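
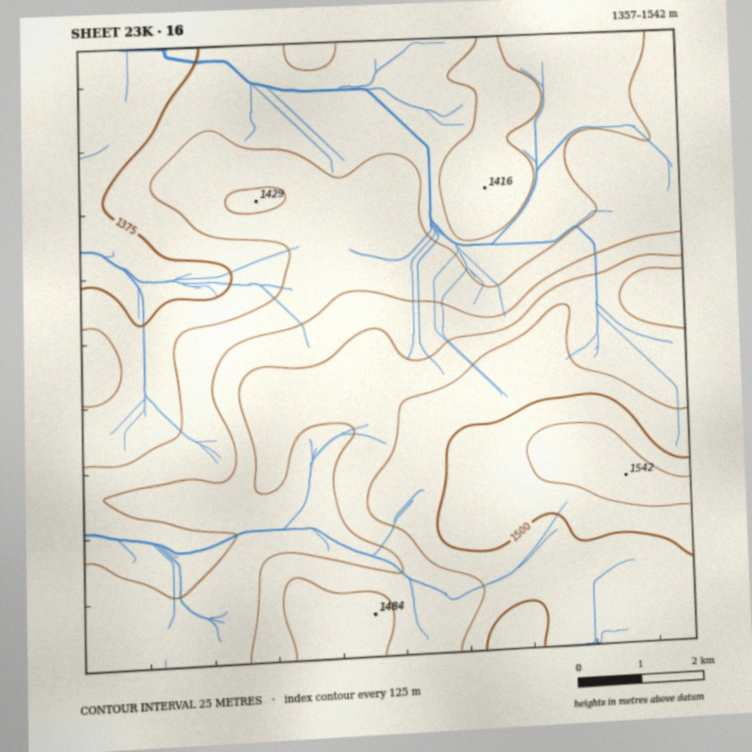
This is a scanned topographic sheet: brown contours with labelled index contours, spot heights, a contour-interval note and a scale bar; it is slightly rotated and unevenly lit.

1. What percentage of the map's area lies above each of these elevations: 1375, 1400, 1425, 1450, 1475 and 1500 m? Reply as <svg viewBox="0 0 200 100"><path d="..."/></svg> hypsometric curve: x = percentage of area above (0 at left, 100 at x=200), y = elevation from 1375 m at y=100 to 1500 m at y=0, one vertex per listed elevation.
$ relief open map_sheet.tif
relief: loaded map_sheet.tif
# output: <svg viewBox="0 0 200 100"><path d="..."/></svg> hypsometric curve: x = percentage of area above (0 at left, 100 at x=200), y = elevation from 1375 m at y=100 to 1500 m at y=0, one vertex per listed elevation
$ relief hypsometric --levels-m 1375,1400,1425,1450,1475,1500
<svg viewBox="0 0 200 100"><path d="M189 100l-43-20-47-20-27-20-26-20-29-20"/></svg>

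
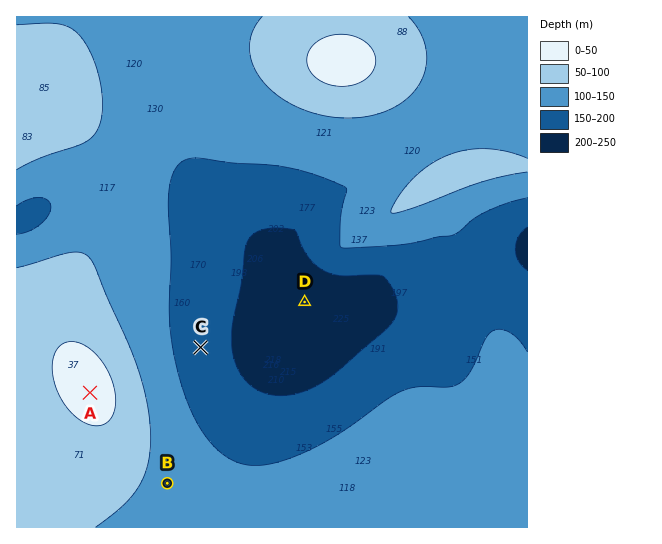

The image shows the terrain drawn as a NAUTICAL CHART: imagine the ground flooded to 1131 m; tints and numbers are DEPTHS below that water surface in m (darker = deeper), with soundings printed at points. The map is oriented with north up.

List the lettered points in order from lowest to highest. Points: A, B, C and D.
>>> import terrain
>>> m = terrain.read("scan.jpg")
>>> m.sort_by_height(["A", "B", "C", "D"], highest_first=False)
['D', 'C', 'B', 'A']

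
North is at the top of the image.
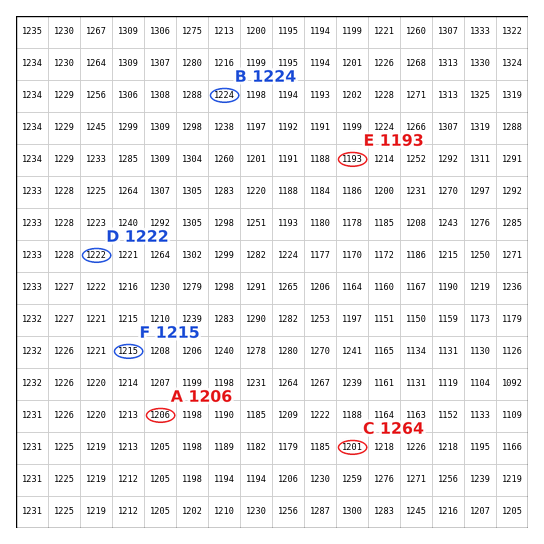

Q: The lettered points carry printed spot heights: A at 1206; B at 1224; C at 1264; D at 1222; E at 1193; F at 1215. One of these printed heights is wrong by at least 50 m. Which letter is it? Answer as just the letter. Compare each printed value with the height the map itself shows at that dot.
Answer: C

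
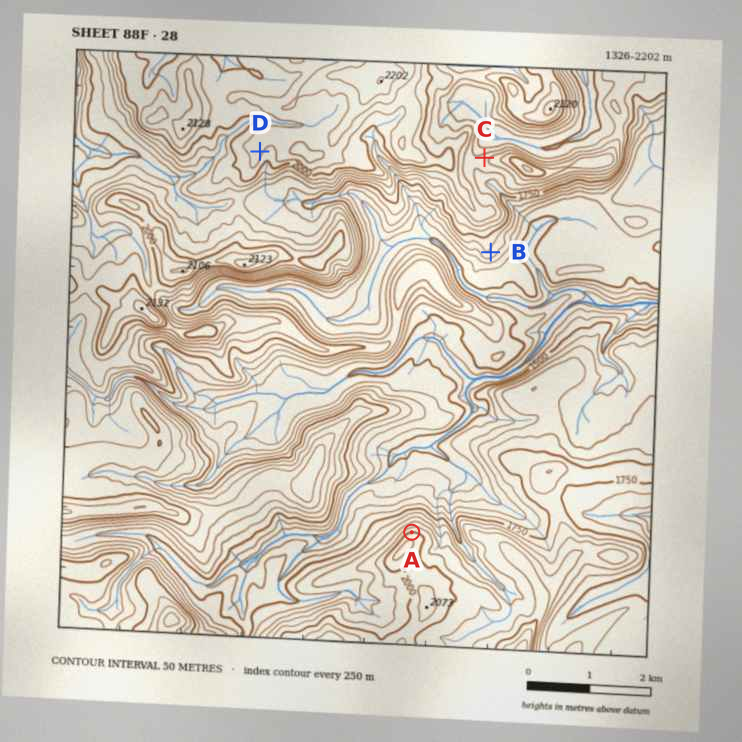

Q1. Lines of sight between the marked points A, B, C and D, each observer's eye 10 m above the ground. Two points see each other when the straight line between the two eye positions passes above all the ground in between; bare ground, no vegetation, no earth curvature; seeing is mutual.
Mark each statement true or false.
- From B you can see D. false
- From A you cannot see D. false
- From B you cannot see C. true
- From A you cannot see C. true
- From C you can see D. false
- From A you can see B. true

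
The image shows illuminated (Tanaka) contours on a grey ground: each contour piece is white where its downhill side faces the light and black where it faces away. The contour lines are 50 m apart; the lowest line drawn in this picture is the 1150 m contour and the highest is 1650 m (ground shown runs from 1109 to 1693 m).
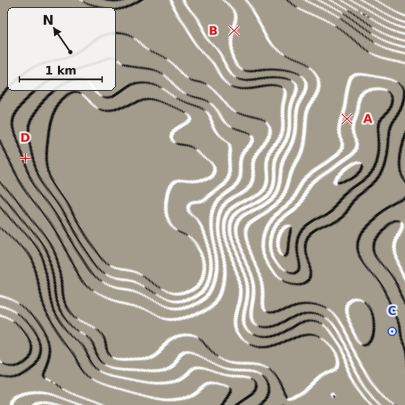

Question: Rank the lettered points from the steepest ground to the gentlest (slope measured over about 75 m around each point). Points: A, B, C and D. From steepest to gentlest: D A B C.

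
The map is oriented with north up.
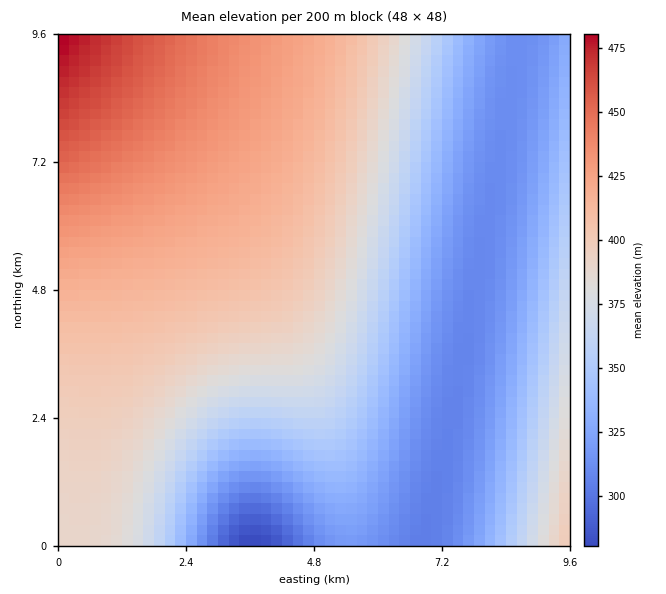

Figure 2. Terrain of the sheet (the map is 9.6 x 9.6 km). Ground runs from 280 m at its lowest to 480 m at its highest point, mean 375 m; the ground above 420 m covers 17.3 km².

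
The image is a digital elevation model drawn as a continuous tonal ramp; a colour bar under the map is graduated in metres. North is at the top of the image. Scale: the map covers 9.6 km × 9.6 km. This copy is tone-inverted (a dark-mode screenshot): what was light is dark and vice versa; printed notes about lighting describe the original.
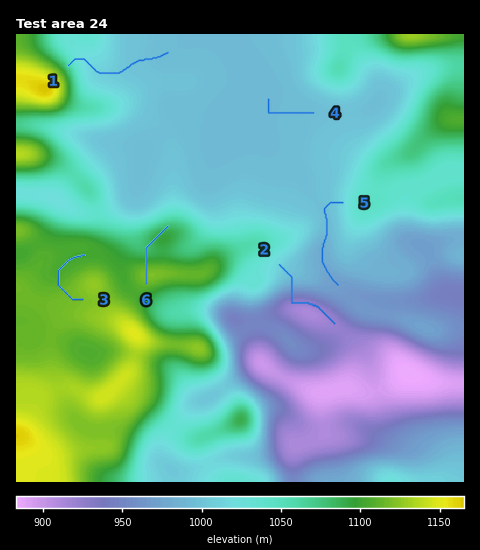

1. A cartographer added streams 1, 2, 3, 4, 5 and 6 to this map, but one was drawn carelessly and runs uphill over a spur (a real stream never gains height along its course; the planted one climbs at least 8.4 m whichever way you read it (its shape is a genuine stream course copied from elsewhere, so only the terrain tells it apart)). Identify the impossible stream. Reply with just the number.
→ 6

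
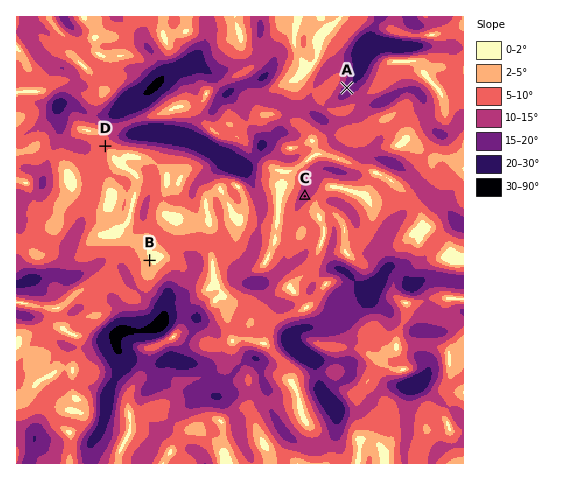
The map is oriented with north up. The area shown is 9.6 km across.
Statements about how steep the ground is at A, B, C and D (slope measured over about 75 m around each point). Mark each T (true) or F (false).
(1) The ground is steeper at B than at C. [F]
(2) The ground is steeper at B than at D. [F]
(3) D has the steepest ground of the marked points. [F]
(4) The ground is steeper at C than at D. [T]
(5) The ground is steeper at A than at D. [T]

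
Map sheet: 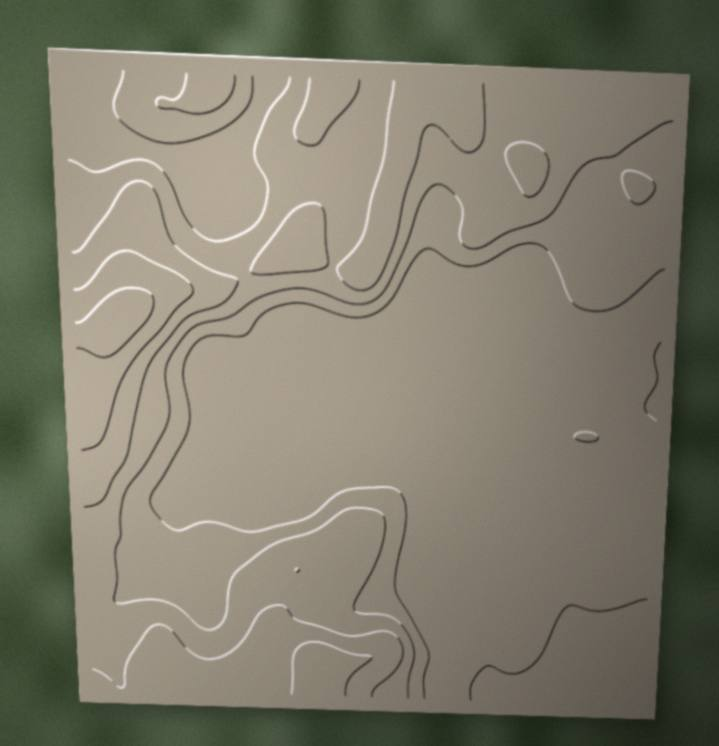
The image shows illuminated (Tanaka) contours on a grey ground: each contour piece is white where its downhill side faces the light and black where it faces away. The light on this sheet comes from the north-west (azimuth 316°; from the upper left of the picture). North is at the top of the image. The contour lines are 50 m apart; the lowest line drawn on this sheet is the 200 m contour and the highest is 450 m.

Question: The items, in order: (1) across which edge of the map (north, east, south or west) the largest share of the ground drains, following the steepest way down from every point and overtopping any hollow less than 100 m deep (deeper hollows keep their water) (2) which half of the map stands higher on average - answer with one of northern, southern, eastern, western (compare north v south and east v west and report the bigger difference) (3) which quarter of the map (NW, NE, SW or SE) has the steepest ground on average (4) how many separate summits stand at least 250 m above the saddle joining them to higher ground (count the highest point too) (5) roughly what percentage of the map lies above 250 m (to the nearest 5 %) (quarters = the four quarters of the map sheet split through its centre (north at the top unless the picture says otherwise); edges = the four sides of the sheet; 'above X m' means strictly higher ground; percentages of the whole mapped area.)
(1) The largest share of the runoff leaves by the eastern edge.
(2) Taken as a whole, the western half is higher than the eastern.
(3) The north-west quarter is the steepest part of the map.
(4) There is 1 summit with 250 m or more of prominence.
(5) About 55 % of the map lies above 250 m.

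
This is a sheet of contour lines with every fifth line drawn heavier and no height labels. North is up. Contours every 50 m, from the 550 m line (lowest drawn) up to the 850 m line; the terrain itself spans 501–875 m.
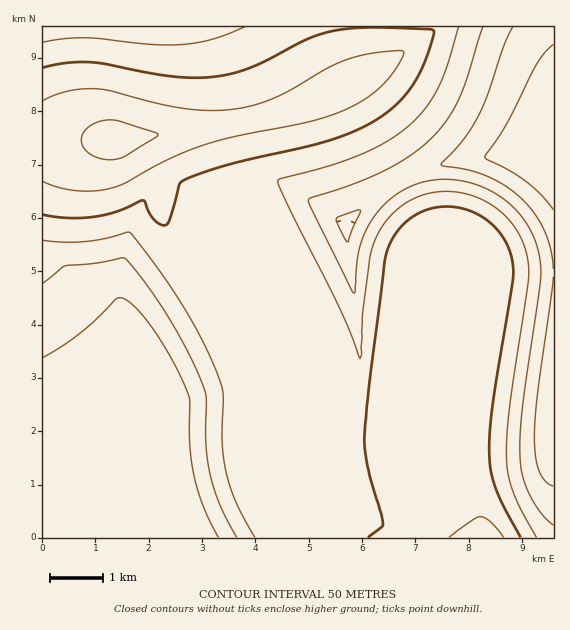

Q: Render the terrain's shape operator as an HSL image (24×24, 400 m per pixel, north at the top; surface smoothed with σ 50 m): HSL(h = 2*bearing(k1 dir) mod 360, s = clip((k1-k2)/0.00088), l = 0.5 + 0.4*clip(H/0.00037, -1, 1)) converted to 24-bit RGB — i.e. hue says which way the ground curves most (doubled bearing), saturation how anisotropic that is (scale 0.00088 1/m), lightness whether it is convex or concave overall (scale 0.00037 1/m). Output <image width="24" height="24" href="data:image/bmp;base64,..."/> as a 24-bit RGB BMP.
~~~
<image width="24" height="24" href="data:image/bmp;base64,Qk32BgAAAAAAADYAAAAoAAAAGAAAABgAAAABABgAAAAAAMAGAAATCwAAEwsAAAAAAAAAAAAAf4B/f4B/f4B/f4B/f4B/f4B/emR/czp6hWWHh6WJjseTf5OCfoB/fYB/e4B+bVp7ecFXcoF4b4F2cIJ0pLx8r7+DgXGJVDx+f4B+f4B/f4B/f4B/f4B/f39/aEV7c0qEioGUlL6QhbCEf4B/f4B/foB/fYB+fjOTi7B9dYB5coB1cIFyqsJ6o7l1ZW97RDdtf4B+f4B+f4B+f4B/f4B/e3l/Vzl4c1yKlKONosaSgYt/f4CAf4CAf4CAfH2A5B1+fIJ8eYB7doB4c4Fztsd8obNtW21xNjNhfoB9foB+foB+foB+foB+cW1/Szp6c2qNo6+QqLyLf4CAf4CAf4CAf3+BV06J4ttOfn9+fH99eoB7eYF4xceArbJuWG9vMDpefoB9foB9foB9foB+foB+ZmV/QTx7cnGNr7WPrLOHf4CAf4CAfoCAfYJ/GxFy4N+df4B/fn9+fYB9fIB8w7yFtrJ8YXN5MD9lfYB8fYB8fYB9fYB9fYB+ZGd+PUF3cHWHtbWJsbCGf4CAf4CAf4B/gYF+CRRm6NqigYB/f39/fn9+foB+vLKFvbOCaHyAMkNqfYF7fIB8fIB8fYB9fYB+bF97RT5bZnVWp7dsrLGCgH+AgH+Af39/gYF/Chx17deQg4J/f39/f39/f39/sqeDxLeIcIh3N0lvfIF7e4F7e4F8fIB9fIB+akZ1aU50dY1ykL56jqN9gH9+gH9/gH9/goN/ChmB8dh9i4h/f39/f39/f39/pZyBy7uMkI93Pk90e4F6e4F7e4F8e4F9eGl9aD5yc2R7gKR8ksOGgIh+f39/f39/gH+Ah46AAgp479p4l5GAf39/f39/gIB/l5GA0L6QmZR9RlZ4e4J6eoJ7eoF8eoB9bkl2bk12dYp9h7iCh6+BfoB/foB/f39/f39/jqiDAQBE5NeVppyCf39/gH9/gIB/iod/0sCSo5uBT157eoN7eoJ8eoJ9d2l9aT9ydGR8faF+i8KHfY1+foCAfoCAf39/f4N/lr+JBgAz29SYtaeFf39/gIB/f4B/g4J/z76QrqSEWmZ+e4N8e4N9eIF5bEp0bk53doqChLeCg6+BfYCAfYCAfn+Afn9/hJyAlL+KCQAzyb6MwbGJgIB/f4B/f4B/gIB/yLmNt62KZG6GgW9ne1pHfW1JNFZgcGN9fqGAiMCGfI1/fICAfX+Afn+AfoF/jruHjK6EDAAzt6uIy7uSgIGDf4GCf4GCf4GCwMKVvr+nbGyghFZYiYaAh4mBSGR+WnWJhLaDga6Ae4CBfH+AfX+AfX9/gZp/j7+IgZZ9BQAzr6ee07OmkICAf4B/f4B/f4eCq9CgrLile2Chi4WGi4aEi4qDbIaKPH2Xkb+Leo1/e3+BfH6AfH6AfYGAi7mFiK2CfEtVARYyhqKhxamwzZ6/loamhJGjmMnBq8y3pJOnh0iYjoaNjoWJj4eEjo+CKYR5pLSLeoCBeX9/en5/fH1/gJl+jbuDdyQjaCQsKW1JBE4ijaaTvqm/t6zOq7fRqcHFqJqqoV+MgzB6kIWTlISTloWKmJKEaIZ6TIg7bHdJbndLb3lSc3xeoa9NdC0eflNVgoN9goR9O3tHADMCP5Qql6aJo6WPn4x/m1hdhjVVfDtmjYSXk4ObooSfq5CHfH2FeXmBeHh/fX51e31sd31cgHNagX16goJ9goR9gYV9gIZ+eYd3MGscHTsCM0QEUVIMZkEjfUZUgHiFhoSZhoKfi4Oux7Hcr5vdmojMin6wgnqUgHuEgHx+gH18goB8g4R8goV9gYZ9f4h+fol/foqCf4uEeYmEb4ZzS3pRQnlTdnyGhYqYg46chKGmiKqUgX2Nh32llIPCoY3Wq5Xfs5niupvhso7Nkn+TgYd9f4l+fop/foyCfoyFf4yGe4uJeISJeH2Ha4KDPXNJho6UhZSVhZiNhY6CgHuDf3mBfniAfnd/fnd+fnd9f3iBlnyny5vf3KjloYWmfo2Cfo6Ffo6Hfo2IfIuJdYGIdXmFd3WEfHeEh4+Pho+LiI+Fh36Ag3qCgXiBgHd/f3Z+fnZ9fnh9fXl9fHt+fYCAhH+P3aTf4KfegJSPfo6IfouIfYiHc32EcnSCdXOBfHWCh4uHh4qFi4qDhXuBg3iAgnZ/gHV+gHZ9f3d9fnl9fXx+fYCAfYWCfoqEfo2Hp4eu7rrproewfYiGfYODdHh/cHF9dHF9enJ+dIhziYeCiYJ/hHh/g3Z/gnV+gXV9gHd9gHl+fnx/fYCBfYWEfoqGfo6Hfo+JfY6Jfo+P4KHY15bPgHuBeXV8bm54cm54eXB5"/>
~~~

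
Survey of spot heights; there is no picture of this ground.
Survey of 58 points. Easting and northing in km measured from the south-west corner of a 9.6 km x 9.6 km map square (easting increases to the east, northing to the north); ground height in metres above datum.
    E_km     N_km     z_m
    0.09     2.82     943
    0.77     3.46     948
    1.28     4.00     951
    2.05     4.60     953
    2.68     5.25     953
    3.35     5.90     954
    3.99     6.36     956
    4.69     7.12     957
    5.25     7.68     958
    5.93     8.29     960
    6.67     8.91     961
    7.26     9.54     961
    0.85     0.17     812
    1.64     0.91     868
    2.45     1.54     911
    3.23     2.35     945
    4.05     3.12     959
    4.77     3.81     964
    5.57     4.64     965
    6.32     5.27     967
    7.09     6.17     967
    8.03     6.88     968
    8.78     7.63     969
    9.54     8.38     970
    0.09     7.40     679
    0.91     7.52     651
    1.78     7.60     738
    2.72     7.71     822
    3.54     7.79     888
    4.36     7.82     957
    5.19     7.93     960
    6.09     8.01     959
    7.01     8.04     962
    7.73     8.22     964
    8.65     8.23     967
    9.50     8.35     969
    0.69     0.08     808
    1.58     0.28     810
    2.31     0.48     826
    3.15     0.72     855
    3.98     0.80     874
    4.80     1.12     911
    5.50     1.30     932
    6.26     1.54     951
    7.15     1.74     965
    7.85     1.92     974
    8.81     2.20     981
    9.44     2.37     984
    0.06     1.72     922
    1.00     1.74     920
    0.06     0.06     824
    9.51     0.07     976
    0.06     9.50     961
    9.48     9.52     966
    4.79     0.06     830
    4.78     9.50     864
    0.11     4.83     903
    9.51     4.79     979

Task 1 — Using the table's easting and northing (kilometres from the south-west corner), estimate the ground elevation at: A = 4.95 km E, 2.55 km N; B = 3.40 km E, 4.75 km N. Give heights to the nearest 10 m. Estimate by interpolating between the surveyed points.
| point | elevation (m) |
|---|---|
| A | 960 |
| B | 960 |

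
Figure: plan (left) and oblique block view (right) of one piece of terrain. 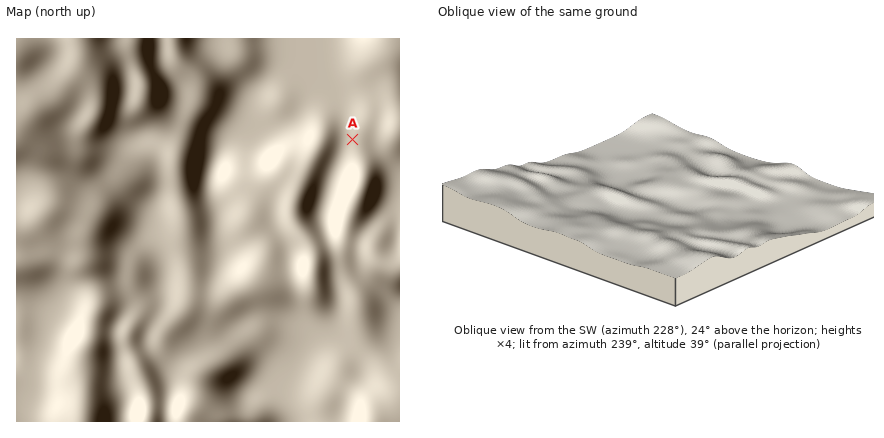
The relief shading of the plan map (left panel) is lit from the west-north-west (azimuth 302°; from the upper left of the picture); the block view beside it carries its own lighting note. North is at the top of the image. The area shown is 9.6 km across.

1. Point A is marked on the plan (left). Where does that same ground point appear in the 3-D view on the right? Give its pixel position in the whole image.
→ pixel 688 153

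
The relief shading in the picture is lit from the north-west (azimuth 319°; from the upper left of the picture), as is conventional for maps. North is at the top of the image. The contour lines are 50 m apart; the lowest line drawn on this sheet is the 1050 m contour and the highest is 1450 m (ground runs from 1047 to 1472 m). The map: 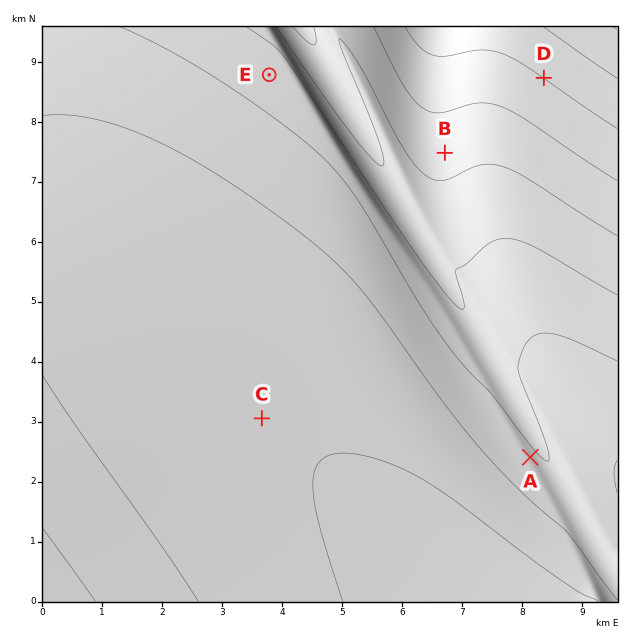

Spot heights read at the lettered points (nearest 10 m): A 1370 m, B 1230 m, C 1450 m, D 1150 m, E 1320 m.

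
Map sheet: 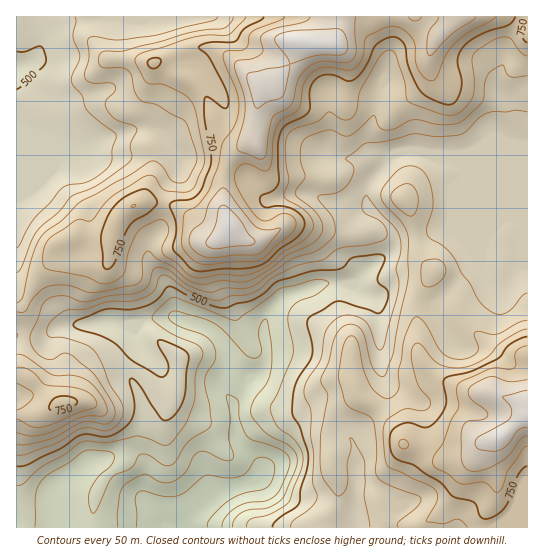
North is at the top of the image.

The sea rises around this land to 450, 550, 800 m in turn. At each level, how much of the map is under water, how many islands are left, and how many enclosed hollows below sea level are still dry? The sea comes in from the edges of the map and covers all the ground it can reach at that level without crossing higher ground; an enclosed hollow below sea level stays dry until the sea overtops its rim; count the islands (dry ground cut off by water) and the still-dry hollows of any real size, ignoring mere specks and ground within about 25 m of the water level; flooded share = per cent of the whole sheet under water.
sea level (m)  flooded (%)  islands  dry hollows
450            14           0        0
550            30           0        0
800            88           0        0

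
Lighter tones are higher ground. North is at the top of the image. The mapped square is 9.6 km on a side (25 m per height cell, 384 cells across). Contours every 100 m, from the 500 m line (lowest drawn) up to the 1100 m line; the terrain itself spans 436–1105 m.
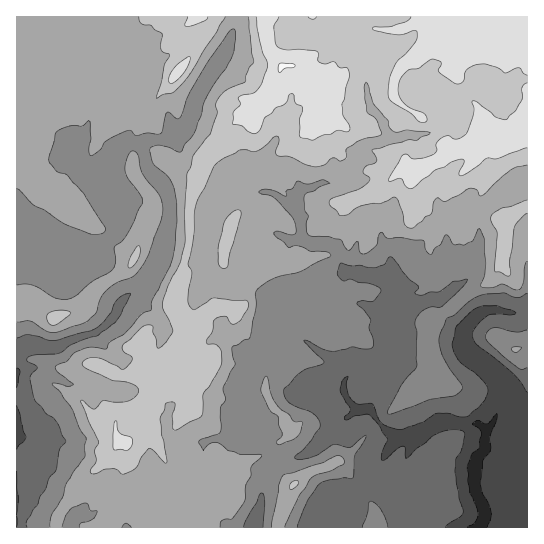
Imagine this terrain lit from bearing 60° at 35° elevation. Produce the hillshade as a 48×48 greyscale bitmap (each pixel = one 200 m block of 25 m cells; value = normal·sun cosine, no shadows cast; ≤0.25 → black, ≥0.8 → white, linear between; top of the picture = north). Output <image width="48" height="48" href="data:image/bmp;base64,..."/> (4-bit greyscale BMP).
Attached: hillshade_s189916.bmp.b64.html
<image width="48" height="48" href="data:image/bmp;base64,Qk32BAAAAAAAAHYAAAAoAAAAMAAAADAAAAABAAQAAAAAAIAEAAATCwAAEwsAABAAAAAAAAAAAAAAABEREQAiIiIAMzMzAERERABVVVUAZmZmAHd3dwCIiIgAmZmZAKqqqgC7u7sAzMzMAN3d3QDu7u4A////AEVIp3ipmIiIeJm7cXzLqYY5/Yiqqrg2vEZWmHeIh4iIdoq7kkvcqYdK+4iJq+w1qzZ1Znd4iIiIeKqstCnMqYZ82oiJzvkXqleFNYiHeJmYisqctRe8qHerqYh53/VJqWeGNHh2iImZu6iLtzbchVnKmYd639VZmWeHVFZleZisuoicuJqpmJ3KmZeK3sZYmXiIdTJFi5jNqYmrqru5iN+7qpiKzbdnmXeHdAE2q5rbmZu6mZmbmsyru6mJrMplmkVnYgA3u6y4maqpmHiru6ic65hovexmihNnQAJZu7yIiKupmGjN3aiulHiam7pliRR2IBZ6u8uHi9yph4zu7LqnJneHVYiHdzVkEHmbqrqInNupZ9/curl0Rnh1RpmpdVRDN6mZiJmIm8y4avyqm7ZmZniHibzKdDNHiHVnd4iIisypi9qZm5aJmHeJrN7aQRJWVUR5iIiIi8y6m8mZmpmZiHd63/2lADV4dWrbeIiYmr3cq6mZqZiHiWV8/9lAAWmpZpy2aJmIms/aq5mqmIhnqlR+/ZMAOIdEZ5l1aLqHm+yJy5mYaIiayVWN61AGq0EBV4mHRrtVm8h72oiHiZqruWWM2mR8zEIWmIq4VaYYu6eM2piZmaqruGeLuZecu3ebu7zJd1A8yZqt65mZmqqqqHeZmpiIZ7zcuJy5hjBc2qu925mZmqmZqHiYiIYyFLu6mYq5d1E726qKupiJmamquXd4l1MhFqmZmZmHaYIp7HZ3mYd4mqqpl2ZomGETjZmZmZmEarYn2laZqpiJmZZnh2VZl3IG3pmZmZmFa9klule6mrurvHRol1Rph3MXzJmZmZiHatozq0a7q9zLpjR5lURph4UnvJmYiImZaMtBrFa8vLmVQ0eJczV4d5UmvJiIiJmph6thrWWsuYuTVomIdFeZd5U4u4iIiaqqh5xxrIasub2EVomIdliqd5ZoqYh3mqqph5xgi6ibu8tkaImIdkipeIiImXd5qqqod7xAarmqqYmGeJmHdUioeIiJiXiqq6qXadghWsqYd3h2iIdVVViYZ4iJmYq6qpmXe6RESbqHd3dFZodXVXmod4iImZqqqYmYi3aXOKmHZ2VFeJmGVpuZmHeHd6q6mYiZmXm4RYmFZ2VWiKl1eLuHiIh3h6u6mYeIh3moZFd1eXRXiHeJqZdnmXmpl6upiHVodWqodDV2moVGeJu7lVV5mHmqmJmIiIZ5mJyphSNomoZWet3bU0a7lli6h4eJmZibqJqJlSRniZh2e8zHJIuqllq5iImqqZqqmGZ6pzR5iJhmes21OLqaloqpiKqqmZqpmVJZuXeIRXdnm921WamYZ6l4h6qpqZqpmWA6u5hlM1iKzM22aJiHeJdoiKqqqpmYmWI5zKhlIFrNy723ZoiHeId3eKqqqZl4mVNGu7liA7zMu6ynd2eId3d3iqqaqYd4mEJHm7phBsuqqauGd2Zod4iZq5mamHd5ljNGirtwCMqIirlmiIdomZmaqpmamHd4czRneruACLl3m6mImYaJmZiZmQ=="/>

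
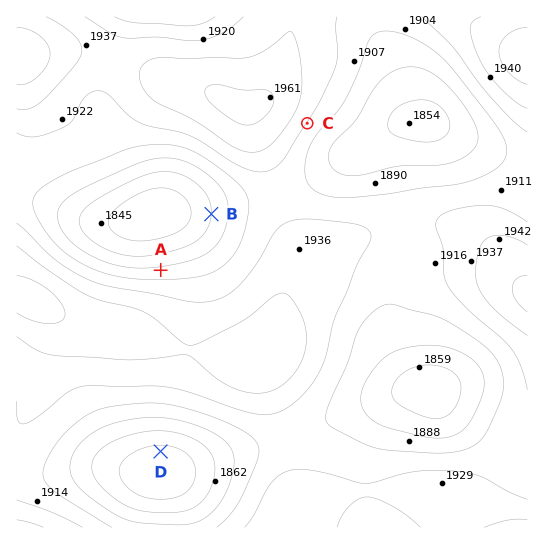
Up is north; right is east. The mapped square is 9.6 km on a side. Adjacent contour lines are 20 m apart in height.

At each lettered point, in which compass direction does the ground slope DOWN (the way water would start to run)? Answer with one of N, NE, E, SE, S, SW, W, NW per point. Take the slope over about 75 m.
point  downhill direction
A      N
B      W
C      SE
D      S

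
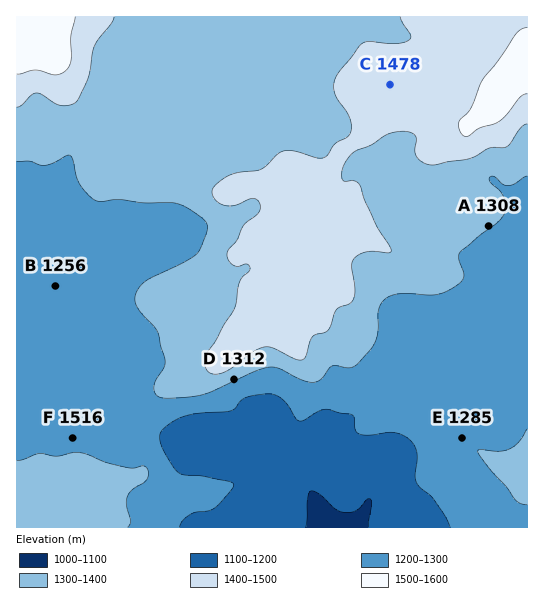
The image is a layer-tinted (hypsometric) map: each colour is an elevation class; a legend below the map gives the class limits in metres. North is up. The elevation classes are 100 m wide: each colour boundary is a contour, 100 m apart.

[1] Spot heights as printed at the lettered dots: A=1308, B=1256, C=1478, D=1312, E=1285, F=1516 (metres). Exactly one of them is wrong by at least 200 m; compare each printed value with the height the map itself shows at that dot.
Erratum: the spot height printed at F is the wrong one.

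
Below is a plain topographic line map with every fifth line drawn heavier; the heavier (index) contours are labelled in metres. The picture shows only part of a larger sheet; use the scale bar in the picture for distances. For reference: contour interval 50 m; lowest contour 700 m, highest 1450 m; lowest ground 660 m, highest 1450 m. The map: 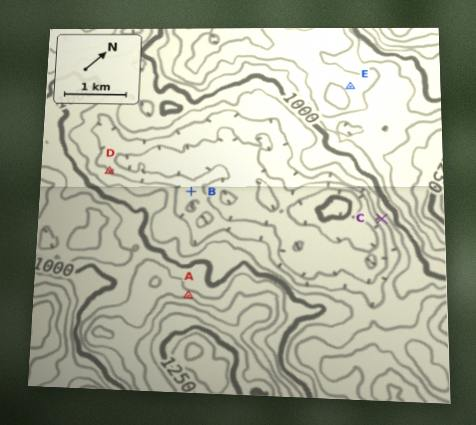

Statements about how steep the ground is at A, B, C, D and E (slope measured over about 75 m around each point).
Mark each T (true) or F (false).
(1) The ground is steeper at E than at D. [F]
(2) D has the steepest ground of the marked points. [F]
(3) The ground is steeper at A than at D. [T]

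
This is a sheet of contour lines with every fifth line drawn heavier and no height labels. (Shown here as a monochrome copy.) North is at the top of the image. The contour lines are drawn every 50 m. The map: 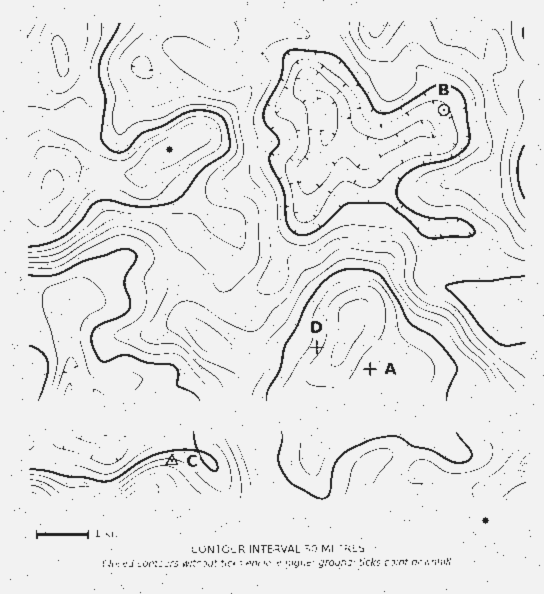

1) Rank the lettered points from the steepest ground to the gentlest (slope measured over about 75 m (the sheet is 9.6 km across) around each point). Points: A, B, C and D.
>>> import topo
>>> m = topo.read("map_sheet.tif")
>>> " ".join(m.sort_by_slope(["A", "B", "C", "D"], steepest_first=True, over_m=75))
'C D B A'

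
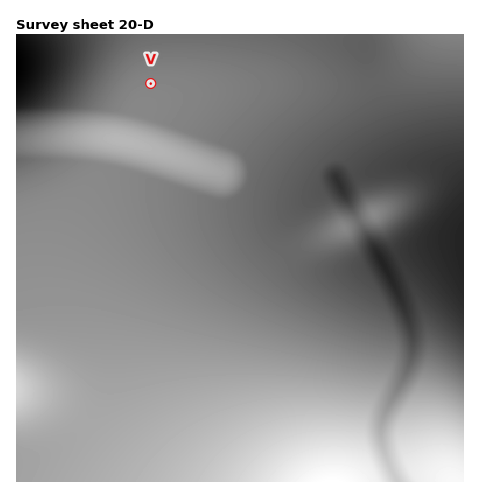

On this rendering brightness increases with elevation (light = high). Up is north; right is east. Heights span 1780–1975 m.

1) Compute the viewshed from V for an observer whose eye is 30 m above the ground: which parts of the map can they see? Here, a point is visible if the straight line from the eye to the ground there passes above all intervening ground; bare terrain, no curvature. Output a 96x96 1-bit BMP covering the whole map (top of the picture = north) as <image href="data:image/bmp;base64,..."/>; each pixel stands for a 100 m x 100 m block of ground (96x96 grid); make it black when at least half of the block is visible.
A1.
<image width="96" height="96" href="data:image/bmp;base64,Qk2+BAAAAAAAAD4AAAAoAAAAYAAAAGAAAAABAAEAAAAAAIAEAAATCwAAEwsAAAIAAAAAAAAA////AAAAAAAAAAAAAAH///+AHfwAAAAAAAH////gP/4AAAAAAAH////4f/8AAAAAAAD////4f/8AAAAAAAD////w//8AAAAAAAD////w//8AAAAAAAB////w//8AAAAAAAB////x//8AAAAAAAA////h//8AAAAAAAAf///h//8AAAAAAAAf///h//8AAAAAAAAP///h//8AAAAAAAAH///g//8AAAAAAAAD///g//8AAAAAAAAB///w//8AAAAAAAAAf//wf/8AAAAAAAAAP//wf/8AAAAAAAAAD//4P/8AAAAAAAAAAf/4H/8AAAAAAAAAAD/8H/8AAAAAAAAAAAP+D/8AAAAAAAAAAAAeB/8AAAAAAAAAAAAAB/8AAAAAAAAAAAAAA/8AAAAAAAAAAAAAA/8AAAAAAAAAAAAAA/8AAAAAAAAAAAAAAf8AAAAAAAAAAAAAAf8AAAAAAAAAAAAAAf4AAAAAAAAAAAAAAfgAAAAAAAAAAAAAAfAAAAAAAAAAAAAAAcAAAAAAAAAAAAAAAYAAAAAAAAAAAAAAAAAAAAAAAAAAAAAAAAAAAAAAAAAAAAAAAAAAAAAAAAAAAAAAAAAAAAAAAAAAAAAAAAAAAAAAAAAAAAAAAAAAAAAAAAAAAAAAAAAAAAAAAAAAAAAAAAAAAAAAAAAAAAAAAAAAAAAAAAAAAAAAAAAAAAAAAAAAAAAAAAAAAAAAAAAAAAAAAAAAAAAAAAAAAAAAAAAAAAAAAAAAAAAAAAAAAAAAAAAAAAAAAAAAAAAAAAAAAAAAAAAAAAAAAAAAAAAAAAAAAAAAAAAAAAAAAAAAAAAAAAAAAEAAAAAAAAAAAAAAAPAAAAAAAAAAAAAAAPwAAAAAAAAAAAAAAf4AAAAAAAAAAAAAAf8gAAAAAAAAAAAAAf/4AAAAAAAAAAAAA//4AAAAAAAAAAAAB//8AAAAAAAAAAAAD///AAAAAAAAAAAAH/D/wAAAAAAAAAAAP+D/4AAAAAAAAAAAf8D/+AAAAAAAAAAA/4D//AAAAAAAAAAB/4D//wAAAAAAAAAD/4D//8MAAAAAAAAP/4D///8AAAAAAHwf/4H///8AAAAAA/4//8H///8AAAAAH/5///////8AAAAAf/////////8AAAAH//////////8AAAA///////////8AAAP////////////wAP////////////////////////////////////////////////////////////////////////////////////////////////////////////8AD/////////////8AA/////////////8AA/////////////8AAf////////////8AAP////////////8AAP////////////8AAP////////////+AAP/////////////AAP/////////////4A/////////////////////////////////////////////////////////////////////////////////////////////8="/>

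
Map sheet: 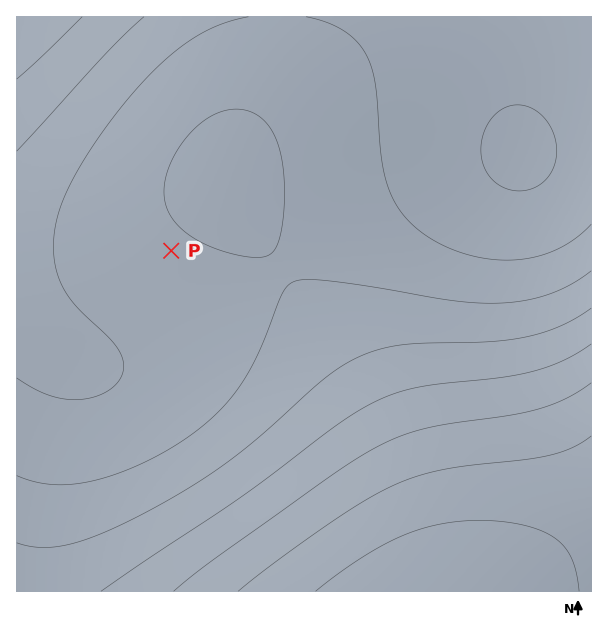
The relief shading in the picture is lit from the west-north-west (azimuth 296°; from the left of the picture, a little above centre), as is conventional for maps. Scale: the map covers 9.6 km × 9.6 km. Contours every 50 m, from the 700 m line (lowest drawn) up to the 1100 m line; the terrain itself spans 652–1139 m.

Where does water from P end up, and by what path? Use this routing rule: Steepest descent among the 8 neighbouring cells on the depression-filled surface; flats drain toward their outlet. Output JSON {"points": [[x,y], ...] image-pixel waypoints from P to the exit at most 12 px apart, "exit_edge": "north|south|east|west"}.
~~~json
{"points": [[171, 251], [159, 263], [147, 275], [135, 287], [123, 299], [111, 311], [99, 323], [87, 335], [75, 347], [63, 351], [51, 347], [39, 336], [27, 324], [17, 314]], "exit_edge": "west"}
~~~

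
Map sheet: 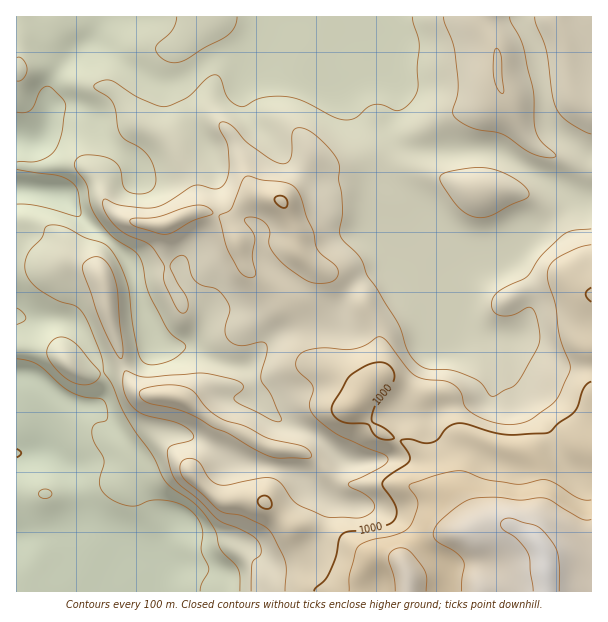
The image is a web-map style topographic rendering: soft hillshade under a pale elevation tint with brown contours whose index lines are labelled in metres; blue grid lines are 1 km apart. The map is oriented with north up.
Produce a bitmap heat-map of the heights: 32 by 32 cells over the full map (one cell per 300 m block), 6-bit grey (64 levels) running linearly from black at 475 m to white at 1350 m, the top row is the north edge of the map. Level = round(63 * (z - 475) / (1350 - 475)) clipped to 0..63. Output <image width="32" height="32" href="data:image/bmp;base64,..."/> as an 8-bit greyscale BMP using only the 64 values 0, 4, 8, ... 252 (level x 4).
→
<image width="32" height="32" href="data:image/bmp;base64,Qk02CAAAAAAAADYEAAAoAAAAIAAAACAAAAABAAgAAAAAAAAEAAATCwAAEwsAAAABAAAAAAAAAAAAAAEBAQACAgIAAwMDAAQEBAAFBQUABgYGAAcHBwAICAgACQkJAAoKCgALCwsADAwMAA0NDQAODg4ADw8PABAQEAAREREAEhISABMTEwAUFBQAFRUVABYWFgAXFxcAGBgYABkZGQAaGhoAGxsbABwcHAAdHR0AHh4eAB8fHwAgICAAISEhACIiIgAjIyMAJCQkACUlJQAmJiYAJycnACgoKAApKSkAKioqACsrKwAsLCwALS0tAC4uLgAvLy8AMDAwADExMQAyMjIAMzMzADQ0NAA1NTUANjY2ADc3NwA4ODgAOTk5ADo6OgA7OzsAPDw8AD09PQA+Pj4APz8/AEBAQABBQUEAQkJCAENDQwBEREQARUVFAEZGRgBHR0cASEhIAElJSQBKSkoAS0tLAExMTABNTU0ATk5OAE9PTwBQUFAAUVFRAFJSUgBTU1MAVFRUAFVVVQBWVlYAV1dXAFhYWABZWVkAWlpaAFtbWwBcXFwAXV1dAF5eXgBfX18AYGBgAGFhYQBiYmIAY2NjAGRkZABlZWUAZmZmAGdnZwBoaGgAaWlpAGpqagBra2sAbGxsAG1tbQBubm4Ab29vAHBwcABxcXEAcnJyAHNzcwB0dHQAdXV1AHZ2dgB3d3cAeHh4AHl5eQB6enoAe3t7AHx8fAB9fX0Afn5+AH9/fwCAgIAAgYGBAIKCggCDg4MAhISEAIWFhQCGhoYAh4eHAIiIiACJiYkAioqKAIuLiwCMjIwAjY2NAI6OjgCPj48AkJCQAJGRkQCSkpIAk5OTAJSUlACVlZUAlpaWAJeXlwCYmJgAmZmZAJqamgCbm5sAnJycAJ2dnQCenp4An5+fAKCgoAChoaEAoqKiAKOjowCkpKQApaWlAKampgCnp6cAqKioAKmpqQCqqqoAq6urAKysrACtra0Arq6uAK+vrwCwsLAAsbGxALKysgCzs7MAtLS0ALW1tQC2trYAt7e3ALi4uAC5ubkAurq6ALu7uwC8vLwAvb29AL6+vgC/v78AwMDAAMHBwQDCwsIAw8PDAMTExADFxcUAxsbGAMfHxwDIyMgAycnJAMrKygDLy8sAzMzMAM3NzQDOzs4Az8/PANDQ0ADR0dEA0tLSANPT0wDU1NQA1dXVANbW1gDX19cA2NjYANnZ2QDa2toA29vbANzc3ADd3d0A3t7eAN/f3wDg4OAA4eHhAOLi4gDj4+MA5OTkAOXl5QDm5uYA5+fnAOjo6ADp6ekA6urqAOvr6wDs7OwA7e3tAO7u7gDv7+8A8PDwAPHx8QDy8vIA8/PzAPT09AD19fUA9vb2APf39wD4+PgA+fn5APr6+gD7+/sA/Pz8AP39/QD+/v4A////ABgYGBgUFBQUGBwkLERocIiUoLS4wNzYyMzg5OTs9OjgGBgYGBQUFBQYHCQwTGBwhIyYsMDM3NDIzNzg5Oz46OAQFBQUFBQUFBgcKERUXHiMiJCovMTMyMzY5OTo8PTk3BAUFBQUGBgYGBwsUGBwiJSMiJCYoLDE1ODo7PDw6ODYGBwcGBgcICAcJEx4hJCQiHx0dHiIoLjI1Nzk5OTc1MQcJCAcICgoKDRUfISIkIh0bHB0gJSsuMTIzMjExMi4sBQYGBggKCw0VIB8cHB0dGxwdHB8kKSstLi0rKywsKikCAwQGCAoMEBgdHBobHR8fHhoZGx8kJygpKSkqKyooKgMDBQcJCg4TFhcaHB8fHhwbGx8iJSUlJigoKCgoJygqBAQGCAkLEhYYGx4eHRoYGR0jJiYkIyMjJSIeHR8jJigEBQYICQ4ZHiAhHhkYFxgbHyUpKCQiIyIgGxgZGh4iJwQFCg8OEhsdHh0aGBcXGRwfIicoJyMhIB0ZFxcZHB8lBgoTFBAUFRITFBUVFRcbHiAiJCYmIBkXFhYWFhgaHiIMDxMREBcSDg8RExYXFxodHx8fICEaFBMTFBUVFhkfJAoMDg4TGREOEBMUFxkZGhwcHBwdHRcTExMUFRUWGiEkCQsOEBcZEA8UFxYXGRscHRwbHB4aFRMTExQXGBcbISQMDxETGhkQERcXFxgaHB4eHRwcHBYUExMTFBcZGR0jJRATFBYbFw8TFxcYGh0eHh4gHxwYFBMTExMTFBUYHiMkEBMVFhgSDxQYGBkcIB4fISEeGxYTExMTExMTExUbICIPERMSEBAVGhwZGh4hHiAiHxsWFBMTExMTExMTExYZHA8PDwwPGB4fIR8dHx8fISMeGhYTExMTExQWFRQUFRYWCQgGCRQYFhYaHR4dICIlIhwZFhQUExMUGBsaFxYVFBMFBQULFBMQEBQXGBgfISIeGhgWFBQUFBYaHBwaFhQTEwkJDBATEQ8QExYUFhwcGRkZGBYUFBQVFhcYFxUUFRUVBgcLDw8PDxEUFBMWGRcWGBoXFRQTExMTExMUFRcXFhUFBQkNDQ8SFBQTExcXFBUXFxQSEhITFBUVFhcZGRYVFwgHCAwNEBISEhIUFRISFBUSEBARERETFhgaHB0ZFhgbDAgJDQ8REBAPEBIRDxAQEA8PDw8PDxEVFxseHhkXGxwPCwsOEBAPDg8PEBAPDw8PDw8PDw8PERQXGx4dGBcbGxANCwwNDg4PEBAPDw8ODg8PDw8PDw8RFBgbHhwXFxwbDw0MCwsNDxAREREQDw4ODw8PDw8PDxEVGBseGxcYHBsODg4MDAwODxAREhEPDg4ODw8PDw8PEhYZHBwYFxocHA="/>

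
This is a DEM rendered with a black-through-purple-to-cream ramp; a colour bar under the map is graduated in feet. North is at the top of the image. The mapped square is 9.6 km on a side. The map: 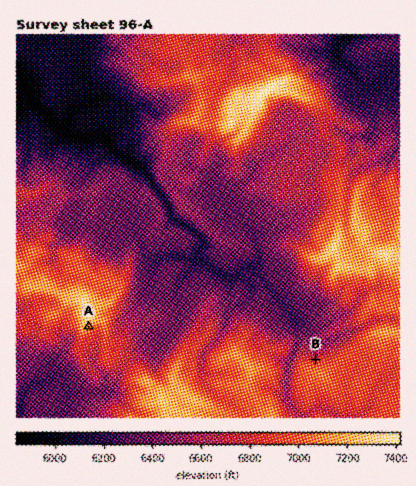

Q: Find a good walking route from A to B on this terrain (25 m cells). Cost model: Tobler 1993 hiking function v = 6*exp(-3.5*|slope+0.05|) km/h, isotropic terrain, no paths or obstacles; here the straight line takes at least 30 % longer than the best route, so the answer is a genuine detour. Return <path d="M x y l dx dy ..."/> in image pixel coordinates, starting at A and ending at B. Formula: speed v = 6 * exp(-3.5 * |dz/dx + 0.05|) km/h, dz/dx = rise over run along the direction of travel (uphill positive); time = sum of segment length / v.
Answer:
<path d="M88 326l4-2 2-2 6 0 6 2 2 0 4-6 8-4 22 0 8-4 2-2 4-2 20 0 16-8 2 0 14-6 8 0 4 2 4 6 6 2 4 4 6 2 8 0 22 12 2 2 18 10 4 4 6 2 6 6 2 2 0 6 0 2 4 2 4 4"/>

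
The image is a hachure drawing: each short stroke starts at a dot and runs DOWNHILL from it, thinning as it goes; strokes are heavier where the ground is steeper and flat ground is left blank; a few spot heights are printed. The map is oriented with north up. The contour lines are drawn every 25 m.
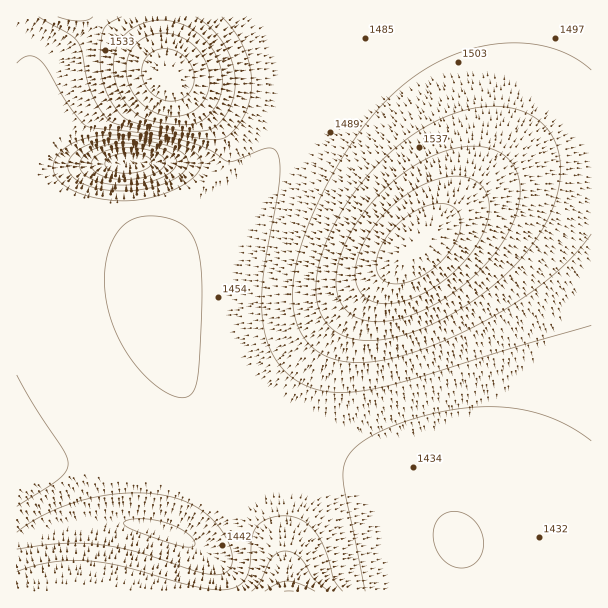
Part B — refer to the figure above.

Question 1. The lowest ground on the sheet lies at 1330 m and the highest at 1625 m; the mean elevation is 1480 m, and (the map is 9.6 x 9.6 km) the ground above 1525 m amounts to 14.5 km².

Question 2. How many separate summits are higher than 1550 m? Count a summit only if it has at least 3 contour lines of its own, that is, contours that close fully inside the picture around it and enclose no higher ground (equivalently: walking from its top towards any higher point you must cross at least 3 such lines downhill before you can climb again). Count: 2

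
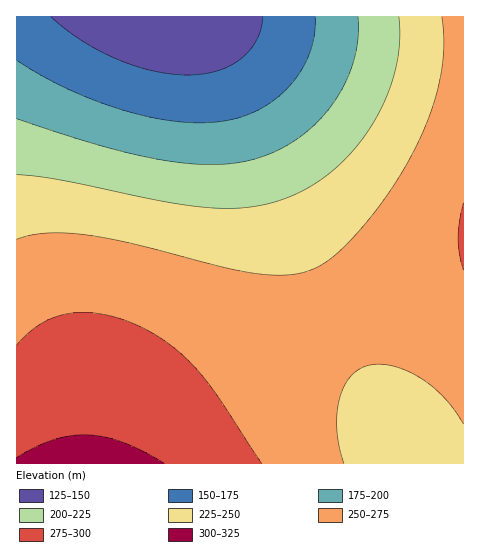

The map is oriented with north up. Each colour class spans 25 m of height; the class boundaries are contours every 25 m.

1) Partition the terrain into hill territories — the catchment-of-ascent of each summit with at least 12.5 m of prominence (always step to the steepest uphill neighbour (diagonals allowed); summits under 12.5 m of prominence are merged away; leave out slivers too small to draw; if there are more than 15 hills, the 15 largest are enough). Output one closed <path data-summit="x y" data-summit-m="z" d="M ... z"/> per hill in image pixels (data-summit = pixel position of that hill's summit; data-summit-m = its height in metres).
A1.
<path data-summit="83 463" data-summit-m="308" d="M195 16l-179 1 0 446 397 1-53-95-34-68-21-49-41-109-27-65-19-35-11-15z"/><path data-summit="463 237" data-summit-m="276" d="M463 16l-267 1 11 11 11 15 19 35 27 65 41 109 21 49 34 68 54 95 50-1z"/>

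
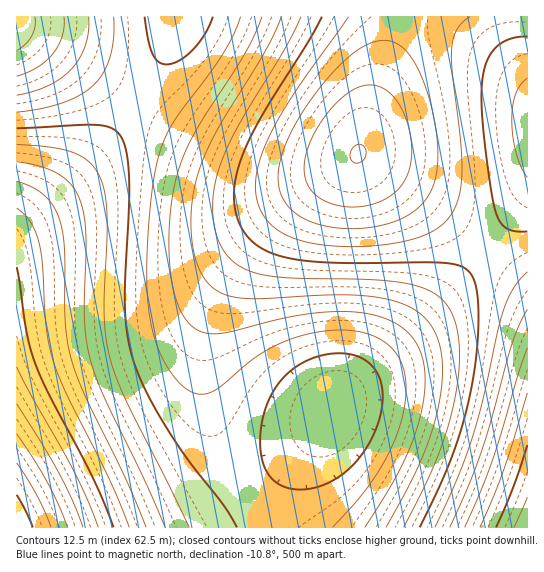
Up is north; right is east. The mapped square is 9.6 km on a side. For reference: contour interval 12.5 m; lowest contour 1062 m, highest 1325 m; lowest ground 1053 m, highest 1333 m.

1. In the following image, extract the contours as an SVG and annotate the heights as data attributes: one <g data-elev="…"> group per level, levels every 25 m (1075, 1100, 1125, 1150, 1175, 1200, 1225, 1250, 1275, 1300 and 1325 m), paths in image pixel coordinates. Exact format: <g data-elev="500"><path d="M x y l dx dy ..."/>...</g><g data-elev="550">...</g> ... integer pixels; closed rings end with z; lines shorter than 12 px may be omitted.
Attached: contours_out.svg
<g data-elev="1075"><path d="M17 463l20 32 14 32"/></g><g data-elev="1100"><path d="M17 404l42 70 14 27 10 26"/></g><g data-elev="1125"><path d="M17 267l9 64 9 32 14 32 44 83 21 49"/></g><g data-elev="1150"><path d="M17 181l14 6 12 7 9 11 7 12 5 26 1 78 2 20 4 18 13 34 41 85 21 49"/></g><g data-elev="1175"><path d="M17 144l34 3 23 6 15 9 11 15 4 14 3 20-3 102 2 22 4 22 6 20 10 23 63 127"/></g><g data-elev="1200"><path d="M17 112l25-4 21-5 18-8 13-10 9-12 7-16 4-19 0-21"/><path d="M241 17l-7 16-9 17-14 21-37 50-8 16-6 16-8 36-4 52-1 45 3 35 8 27 12 23 15 17 6 4 8 2 8 0 10-5 34-28 18-12 20-9 20-6 26-4 24 2 20 7 14 11 9 15 4 18-1 23-7 24-10 24-14 24-17 23-25 26"/></g><g data-elev="1225"><path d="M17 76l20-9 16-13 9-17 2-11 0-9"/><path d="M281 17l-14 30-48 80-17 36-7 22-3 22-1 23 3 21 4 16 8 14 9 9 12 5 26 4 81-4 41 2 19 4 15 5 12 8 9 11 8 16 4 18 0 23-4 27-7 26-11 27-34 65"/></g><g data-elev="1250"><path d="M527 231l-12 0-8-2-6-6-5-9-4-19-6-40-5-58 3-27 4-11 4-8 7-6 8-5 10-3 10 0"/><path d="M322 17l-15 26-43 70-17 32-7 18-5 18-1 14 1 15 6 16 9 13 13 10 18 7 21 4 28 3 116 0 16 4 5 3 5 5 5 18 1 28-2 36-6 36-7 32-11 32-13 30-19 40"/></g><g data-elev="1275"><path d="M527 309l-8 16-7 20-21 77-12 36-29 69"/><path d="M351 229l31-4 15-4 12-6 10-8 7-8 6-10 4-12 2-19-1-21-4-24-7-24-7-19-9-14-9-10-11-5-12 0-15 5-14 11-18 17-18 23-16 24-11 22-6 20-2 15 2 12 4 11 8 9 11 8 14 6 16 3z"/></g><g data-elev="1300"><path d="M527 393l-23 76-24 58"/><path d="M353 162l6 1 6-5 1-8-4-5-5 0-6 5-1 7z"/></g><g data-elev="1325"><path d="M527 497l-13 30"/></g>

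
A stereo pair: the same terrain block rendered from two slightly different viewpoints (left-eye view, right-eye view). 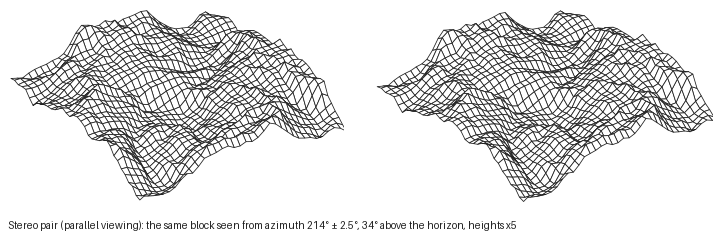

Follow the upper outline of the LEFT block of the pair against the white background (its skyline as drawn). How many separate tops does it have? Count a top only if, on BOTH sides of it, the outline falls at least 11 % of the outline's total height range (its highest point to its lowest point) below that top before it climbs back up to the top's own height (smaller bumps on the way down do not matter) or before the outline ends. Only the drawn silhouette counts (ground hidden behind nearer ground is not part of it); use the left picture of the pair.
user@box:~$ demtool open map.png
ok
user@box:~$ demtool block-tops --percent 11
2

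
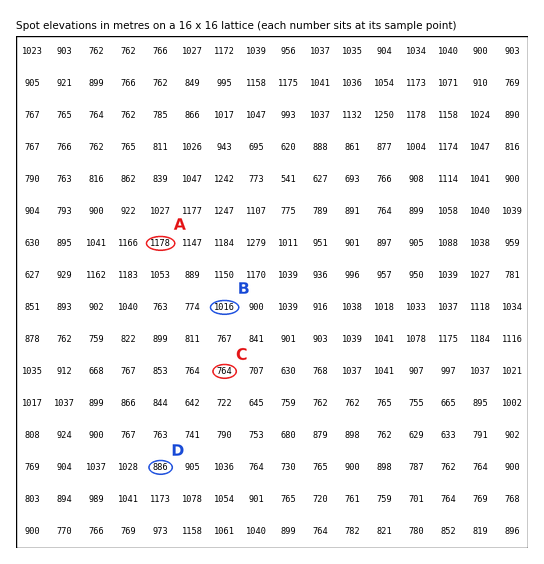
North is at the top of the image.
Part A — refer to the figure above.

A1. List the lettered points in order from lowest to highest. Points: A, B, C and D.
C D B A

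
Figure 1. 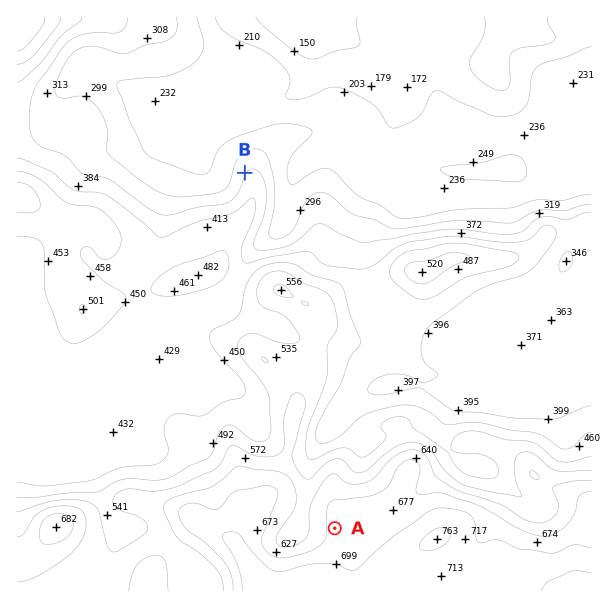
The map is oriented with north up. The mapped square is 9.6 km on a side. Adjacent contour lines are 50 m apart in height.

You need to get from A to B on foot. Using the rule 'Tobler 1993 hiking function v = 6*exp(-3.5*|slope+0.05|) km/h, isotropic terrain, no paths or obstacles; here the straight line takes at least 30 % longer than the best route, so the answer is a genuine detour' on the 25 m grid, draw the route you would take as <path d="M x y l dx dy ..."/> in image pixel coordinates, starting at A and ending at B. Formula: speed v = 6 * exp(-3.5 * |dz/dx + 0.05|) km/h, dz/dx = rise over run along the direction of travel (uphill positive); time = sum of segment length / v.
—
<path d="M335 528l-21-21-3-6-5-4-19-39 0-96-6-12-21-21-3-6-2-2-15-30 0-13-1-3 0-33 6-12 0-57"/>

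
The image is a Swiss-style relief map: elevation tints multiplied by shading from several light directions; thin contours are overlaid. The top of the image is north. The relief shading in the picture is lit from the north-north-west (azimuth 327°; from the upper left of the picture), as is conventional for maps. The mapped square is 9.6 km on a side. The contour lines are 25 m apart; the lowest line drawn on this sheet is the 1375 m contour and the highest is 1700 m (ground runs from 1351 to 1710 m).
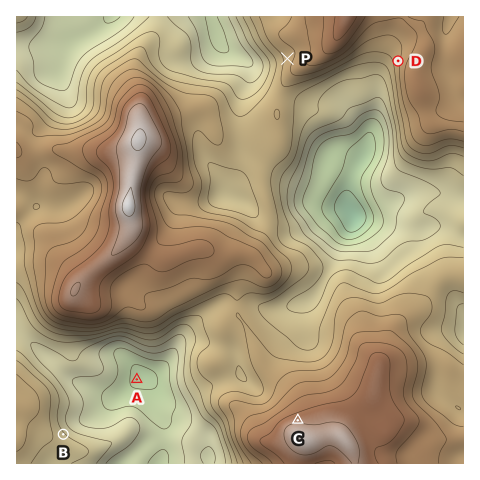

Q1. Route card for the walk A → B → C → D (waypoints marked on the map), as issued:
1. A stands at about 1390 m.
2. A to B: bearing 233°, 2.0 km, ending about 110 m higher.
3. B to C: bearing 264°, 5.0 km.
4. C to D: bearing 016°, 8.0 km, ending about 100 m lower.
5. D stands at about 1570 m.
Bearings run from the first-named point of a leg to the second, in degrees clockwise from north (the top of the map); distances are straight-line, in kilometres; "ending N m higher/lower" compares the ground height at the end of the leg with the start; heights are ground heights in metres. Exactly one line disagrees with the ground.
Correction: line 3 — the bearing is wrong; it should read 87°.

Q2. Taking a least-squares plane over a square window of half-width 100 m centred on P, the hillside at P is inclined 6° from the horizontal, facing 271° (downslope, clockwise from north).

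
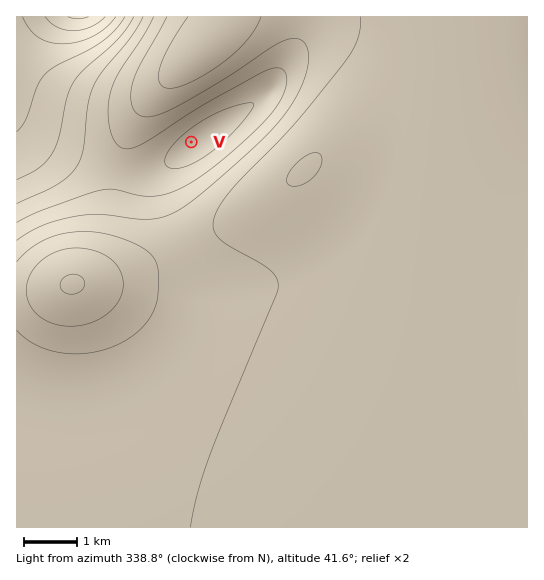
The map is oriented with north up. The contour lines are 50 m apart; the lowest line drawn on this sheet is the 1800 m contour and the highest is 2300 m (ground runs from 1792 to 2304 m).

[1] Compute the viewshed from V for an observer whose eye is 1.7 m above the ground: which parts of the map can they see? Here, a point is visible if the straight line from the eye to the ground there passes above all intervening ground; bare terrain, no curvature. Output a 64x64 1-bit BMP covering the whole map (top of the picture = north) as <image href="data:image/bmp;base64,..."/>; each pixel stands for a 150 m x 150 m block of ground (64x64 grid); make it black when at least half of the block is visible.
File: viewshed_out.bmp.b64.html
<image width="64" height="64" href="data:image/bmp;base64,Qk0+AgAAAAAAAD4AAAAoAAAAQAAAAEAAAAABAAEAAAAAAAACAAATCwAAEwsAAAIAAAAAAAAA////AAAAAAAAAAAAAAAAAAAAAAAAAAAAAAAAAAAAAAAAAAAAAAAAAAAAAAAAAAAAAAAAAAAAAAAAAAAAAAAAAAAAAAAAAAAAAAAAAAAAAAAAAAAAAAAAAAAAAAAAAAAAAAAAAAAAAAAAAAAAAAAAAAAAAAAAAAAAAAAAAAAAAAAAAAAAAAAAAAAAAAAAAAAAAAAAAAAAAAAAAAAAAAAAAAAAAAAAAAAAAAAAAAAAAAAAAAAAAAAAAAAAAAAAAAAAAAAAAAAAAAAAAAAAAAAAAAAAAAAAAAAAAAAAAAAAAAAAAAAAAAAAAAAAAAAAAAAAAAAAAAAAAAAAAAAAAAAAAAAAAAAAAAAAAHgAAAAAAAAB/AAAAAAAAAP+AAAAAAAAB/8AAAAAAAAH/4AAAAAAAA//wAAAAAAAB//gAAAAAAAB//AAAAAAAAB//AAAAAAAAB//AAAAAAAAB//AAAAAAAAD//AAAAAAAAH/+AAAAAAAAP/+AAAAAAAAf/8AAAAAAAB//4AAAAAAAH//wAAAAAAAP//gAAAAAAA//+AAAAAAAD//8AAAAAAAH//4AAAAAAAP/fgAAAAAAAf//AAAAAAAA//8AAAAAAAA//wAAAAAAAAP/AAAAAAAAAH+AAAAAAAAAP4AAAAAAAAAfAAAAAAAAAAcAAAAAAAAAAAAAAAAAAAAAAAAAA=="/>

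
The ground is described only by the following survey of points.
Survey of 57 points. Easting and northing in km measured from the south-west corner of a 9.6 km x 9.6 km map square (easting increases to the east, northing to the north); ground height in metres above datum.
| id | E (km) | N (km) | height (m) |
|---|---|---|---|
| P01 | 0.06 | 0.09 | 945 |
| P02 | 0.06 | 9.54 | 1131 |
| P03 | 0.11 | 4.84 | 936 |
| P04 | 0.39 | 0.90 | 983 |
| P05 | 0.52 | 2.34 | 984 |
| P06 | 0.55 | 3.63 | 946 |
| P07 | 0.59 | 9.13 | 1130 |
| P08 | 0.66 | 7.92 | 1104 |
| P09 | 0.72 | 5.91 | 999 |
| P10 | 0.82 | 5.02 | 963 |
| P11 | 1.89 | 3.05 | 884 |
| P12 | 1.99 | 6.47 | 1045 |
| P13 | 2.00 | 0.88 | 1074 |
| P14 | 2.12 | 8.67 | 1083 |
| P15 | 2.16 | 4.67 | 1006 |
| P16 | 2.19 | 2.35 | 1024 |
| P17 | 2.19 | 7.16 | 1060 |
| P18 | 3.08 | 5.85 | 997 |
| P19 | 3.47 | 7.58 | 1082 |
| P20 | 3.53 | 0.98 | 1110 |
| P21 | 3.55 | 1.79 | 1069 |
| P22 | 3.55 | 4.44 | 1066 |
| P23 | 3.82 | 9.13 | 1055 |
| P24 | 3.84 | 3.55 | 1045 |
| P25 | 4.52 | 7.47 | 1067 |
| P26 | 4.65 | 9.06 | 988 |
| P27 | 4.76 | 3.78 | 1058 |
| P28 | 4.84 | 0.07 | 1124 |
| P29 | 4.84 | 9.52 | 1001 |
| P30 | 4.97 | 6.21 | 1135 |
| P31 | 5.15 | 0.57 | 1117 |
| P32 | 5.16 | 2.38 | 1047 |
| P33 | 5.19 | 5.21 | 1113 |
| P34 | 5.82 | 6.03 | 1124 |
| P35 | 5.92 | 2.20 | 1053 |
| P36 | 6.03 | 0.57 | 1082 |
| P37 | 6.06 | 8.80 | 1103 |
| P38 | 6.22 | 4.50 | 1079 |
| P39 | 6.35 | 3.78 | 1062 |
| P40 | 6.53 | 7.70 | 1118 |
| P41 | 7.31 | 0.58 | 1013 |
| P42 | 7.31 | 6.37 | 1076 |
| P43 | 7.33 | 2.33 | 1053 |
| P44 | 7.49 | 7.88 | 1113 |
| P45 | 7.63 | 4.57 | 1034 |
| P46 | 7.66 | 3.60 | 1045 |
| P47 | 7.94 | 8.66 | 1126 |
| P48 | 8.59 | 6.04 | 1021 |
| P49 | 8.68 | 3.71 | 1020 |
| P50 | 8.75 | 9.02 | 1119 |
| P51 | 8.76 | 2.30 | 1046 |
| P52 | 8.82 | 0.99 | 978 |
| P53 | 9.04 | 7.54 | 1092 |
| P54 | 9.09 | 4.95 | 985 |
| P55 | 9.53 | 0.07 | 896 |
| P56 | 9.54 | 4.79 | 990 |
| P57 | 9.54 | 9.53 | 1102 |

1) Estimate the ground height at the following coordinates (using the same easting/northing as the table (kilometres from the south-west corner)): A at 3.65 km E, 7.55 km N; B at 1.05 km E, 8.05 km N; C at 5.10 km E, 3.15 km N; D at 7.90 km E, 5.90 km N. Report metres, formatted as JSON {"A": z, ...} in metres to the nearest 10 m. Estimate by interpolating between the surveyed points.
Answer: {"A": 1070, "B": 1100, "C": 1040, "D": 1040}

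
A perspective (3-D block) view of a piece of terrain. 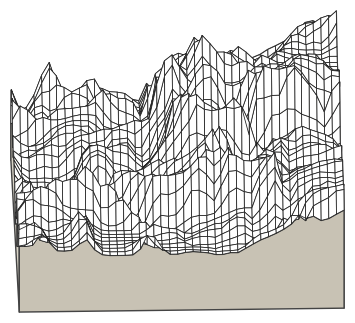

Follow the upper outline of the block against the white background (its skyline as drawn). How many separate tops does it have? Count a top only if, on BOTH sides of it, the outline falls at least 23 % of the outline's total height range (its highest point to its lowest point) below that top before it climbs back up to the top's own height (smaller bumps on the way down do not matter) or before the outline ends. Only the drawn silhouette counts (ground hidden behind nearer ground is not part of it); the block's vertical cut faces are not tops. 2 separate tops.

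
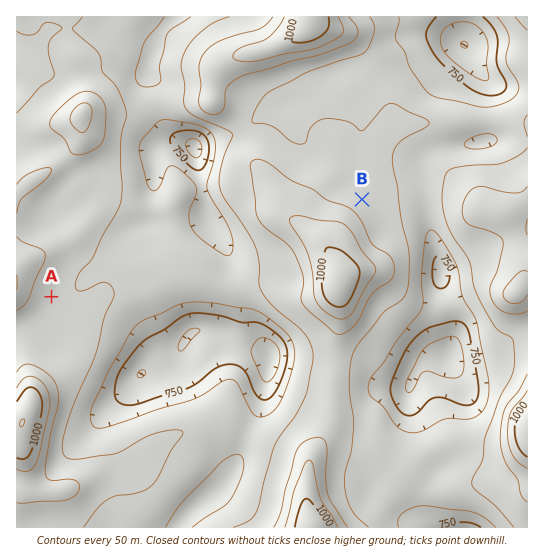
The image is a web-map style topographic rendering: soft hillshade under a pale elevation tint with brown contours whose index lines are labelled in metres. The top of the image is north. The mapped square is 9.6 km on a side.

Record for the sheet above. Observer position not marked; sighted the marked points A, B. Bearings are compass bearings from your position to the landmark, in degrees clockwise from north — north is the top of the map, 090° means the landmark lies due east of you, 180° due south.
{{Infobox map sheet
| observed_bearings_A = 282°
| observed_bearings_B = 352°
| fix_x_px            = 386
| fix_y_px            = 368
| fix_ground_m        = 790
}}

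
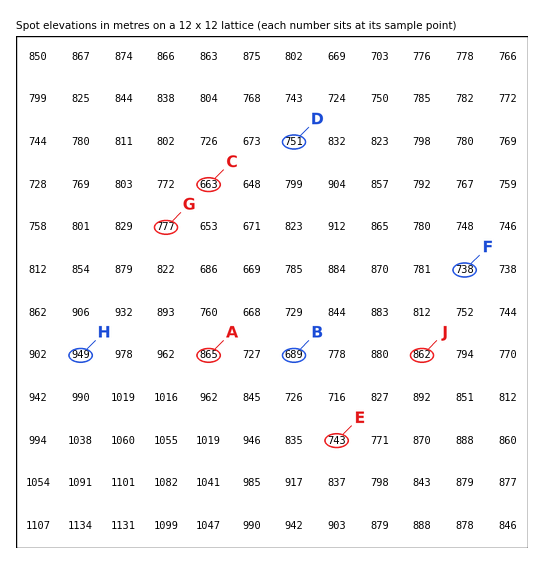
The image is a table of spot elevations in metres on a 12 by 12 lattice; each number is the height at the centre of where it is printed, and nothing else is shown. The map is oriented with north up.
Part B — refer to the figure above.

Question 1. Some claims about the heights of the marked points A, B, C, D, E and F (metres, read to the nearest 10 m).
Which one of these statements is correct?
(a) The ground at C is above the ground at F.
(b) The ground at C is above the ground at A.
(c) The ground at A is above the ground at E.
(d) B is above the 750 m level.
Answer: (c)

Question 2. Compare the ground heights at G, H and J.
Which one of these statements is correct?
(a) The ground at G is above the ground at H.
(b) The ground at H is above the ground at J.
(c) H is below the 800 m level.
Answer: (b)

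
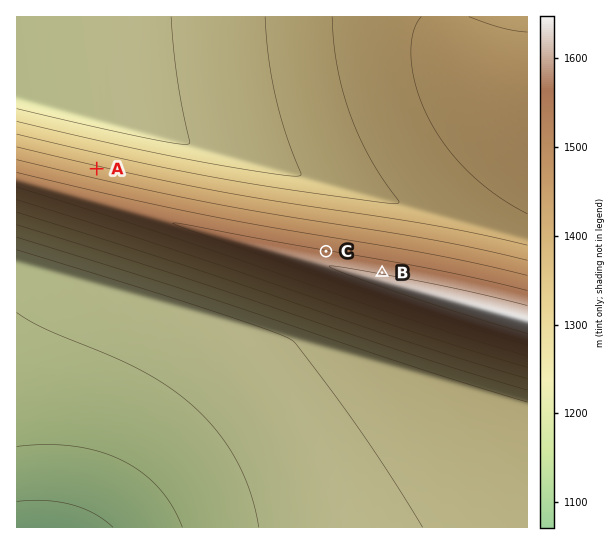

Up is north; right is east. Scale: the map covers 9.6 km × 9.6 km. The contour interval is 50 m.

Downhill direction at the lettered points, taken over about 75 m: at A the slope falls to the N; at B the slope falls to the N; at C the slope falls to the N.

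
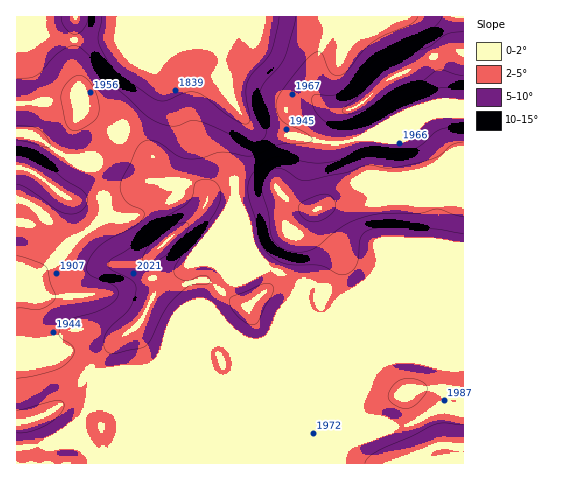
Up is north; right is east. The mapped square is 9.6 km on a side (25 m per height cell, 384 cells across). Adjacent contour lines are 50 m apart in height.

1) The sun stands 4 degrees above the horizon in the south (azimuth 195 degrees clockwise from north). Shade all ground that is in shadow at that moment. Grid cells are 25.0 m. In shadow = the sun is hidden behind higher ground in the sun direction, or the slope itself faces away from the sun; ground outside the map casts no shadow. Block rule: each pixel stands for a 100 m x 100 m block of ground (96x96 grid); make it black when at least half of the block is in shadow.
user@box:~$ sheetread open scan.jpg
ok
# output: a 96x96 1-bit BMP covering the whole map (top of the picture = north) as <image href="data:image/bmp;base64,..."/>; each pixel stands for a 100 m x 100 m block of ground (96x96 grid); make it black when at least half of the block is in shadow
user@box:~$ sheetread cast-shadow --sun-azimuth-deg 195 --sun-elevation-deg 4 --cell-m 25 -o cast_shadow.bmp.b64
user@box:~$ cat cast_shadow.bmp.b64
<image width="96" height="96" href="data:image/bmp;base64,Qk2+BAAAAAAAAD4AAAAoAAAAYAAAAGAAAAABAAEAAAAAAIAEAAATCwAAEwsAAAIAAAAAAAAA////AAAAAAAAAAAAAAAAAAAAAAAAOAAAAAAAAAAAAAAA/AAAAAAAAAAMAAAAOAAAAAAAAAA/8AAAAAAAAAAAAAAf/gAAAAAAAAAAAAAP//8AAAAAAAAAAAAD//8AAAAAAAAAAAAA//8AAAAAAAAAAAAAP/8AAAAAAAAAAAAAA/8AADAAAAAAAAAAAP/gACAAAAAAAAAAAD/4AAAAAAAAAAAAAAj8AAAAAAAAAAAAAAD/AAAAAAAAAAAAAAB/4AAAAAAAAAAAAAB/4AAAAAAAAAAAAAA/4AAAAAAAAAAAAAAf4AAAAAAAAAAAAf8DwAAAAAAAAAAAH/8AAAAAAAAAAAAAf+AAAAAAAAAAAAAAf4AAAAAAAAAAAAAAAAAAAAAAAAAAAAAAAAAAAAAAAAAAAAAAAAAAAAAAAAAAAAAAAAAAAAAAAAAAAAAAAAAAAAAAAAAAAAAAAAAAAAAAAAAAAAAAAAAYAAAAAAAAAAAAAAA8ABwAAAAAAAAAAAA8//8AAAAAAAAAAAAY//8AAAAAAAAAAAAA//8AAAAAAAAAAAAAf/8AAAAAAAAAAAAAH/4AAAAAAAAAAAAAB/gAAAHAAAAAAAAAAAAAAAPgAAAAAAAAAAAAAADwAAAAAAAAAAAAAAA8AAAAAAAAAAAAAAAAAAAAAAAAAAAAA+AAAAAAAAAAAAAAAcAAAAAAAAAAAAAAAAAAAAAAAAAAAB8AAAAAAAAAAAAAAD/AAAAAAAAAAAAAAD/wAAAAAAAAAAAAAD/4AAAAAAAAAAAAAB/+AAAAAAAAAAAAAB//gAAAAAAAAAAAAA//4AAAAAAAAAAAAAf/+AAAAAAAAAAAAAP//AAAAAAAAAAAAAB//AAAAAAAAAAAAAAf/gAAAAAAAAAAAAAH/gAAAAAAAAAAAAAB/gAAB+AAAAAAAAAA/gAAH/gAAAAAHwAAPAAAP/gAAAAAf4AAGAAAP/wAAAAA/8AAAGAAf/wAAAAB/8AAAfAD//4AAAAH/8AAP/Af//8AAAAf/4AA//h////B8AD//4AA//n//////gD//wAA//v//////4D//gAA/////////4D/8AAB/////////8D/wAAH/////////8D/gAAP//////////9/AAAf//////////9/AAAf//////////8+AAA//////8Af//8QAAA//////gAH//8AAAA////4+AAB//8AAAB////wOAAAA/8AAAD////gAAQAAB8AAAH////gAD8AAAfAAAf////AAH+AAAPwAB/////AAH/AAAD4AD////+AAP/gAAD4AH////+AAP/gAAD4AP////+HAP/wAAD4Af////8PgP/+AAB4A/////8PgH//wAB4B////B4HgD//+AAwD///+AAHgB///gAwP///+AADAA///wAAP///+AAAAAf//4AAH//8IAAAAAP//4AAD//wAAAAAAD///8AA//gAAAAAAA///8AAf+AAAAAAAAP//8AAP8AAAAAAAAH//8AAH8AAAAAAAAD//8AAD4AAAAAAAAB//8="/>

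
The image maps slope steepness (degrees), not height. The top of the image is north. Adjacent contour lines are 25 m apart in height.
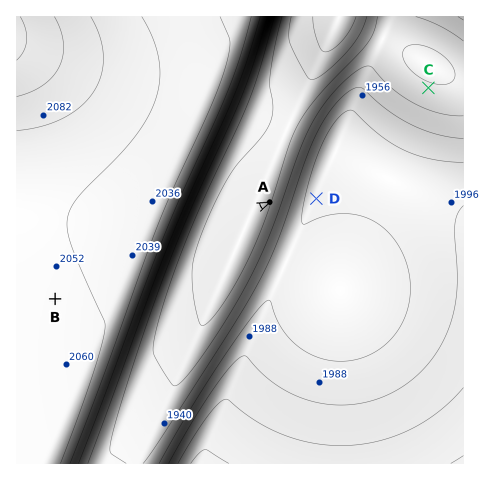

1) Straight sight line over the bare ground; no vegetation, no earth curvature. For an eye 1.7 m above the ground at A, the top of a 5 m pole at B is hidden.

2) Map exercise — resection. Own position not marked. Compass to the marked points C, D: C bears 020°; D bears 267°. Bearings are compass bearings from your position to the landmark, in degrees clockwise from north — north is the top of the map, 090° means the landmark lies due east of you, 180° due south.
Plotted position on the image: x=389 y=195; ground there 1985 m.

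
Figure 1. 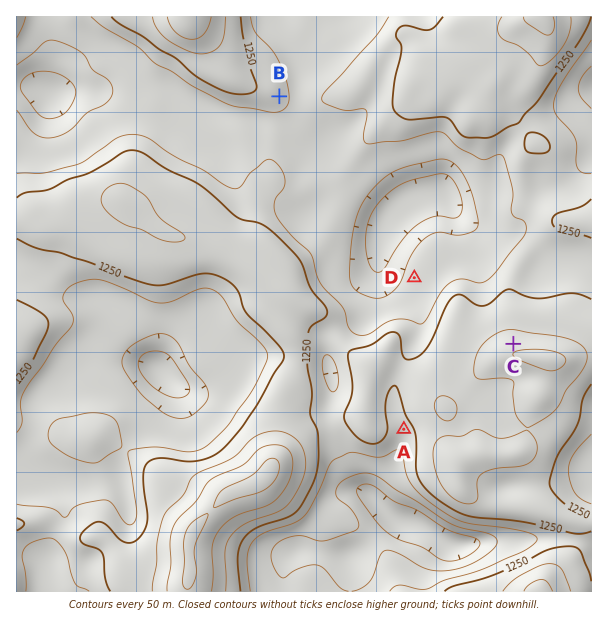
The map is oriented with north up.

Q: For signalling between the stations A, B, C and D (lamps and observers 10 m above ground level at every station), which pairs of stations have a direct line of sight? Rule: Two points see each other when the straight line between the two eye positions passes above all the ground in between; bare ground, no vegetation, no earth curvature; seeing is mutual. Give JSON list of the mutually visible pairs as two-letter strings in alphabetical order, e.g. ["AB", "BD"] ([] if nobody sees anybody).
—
["BC", "BD"]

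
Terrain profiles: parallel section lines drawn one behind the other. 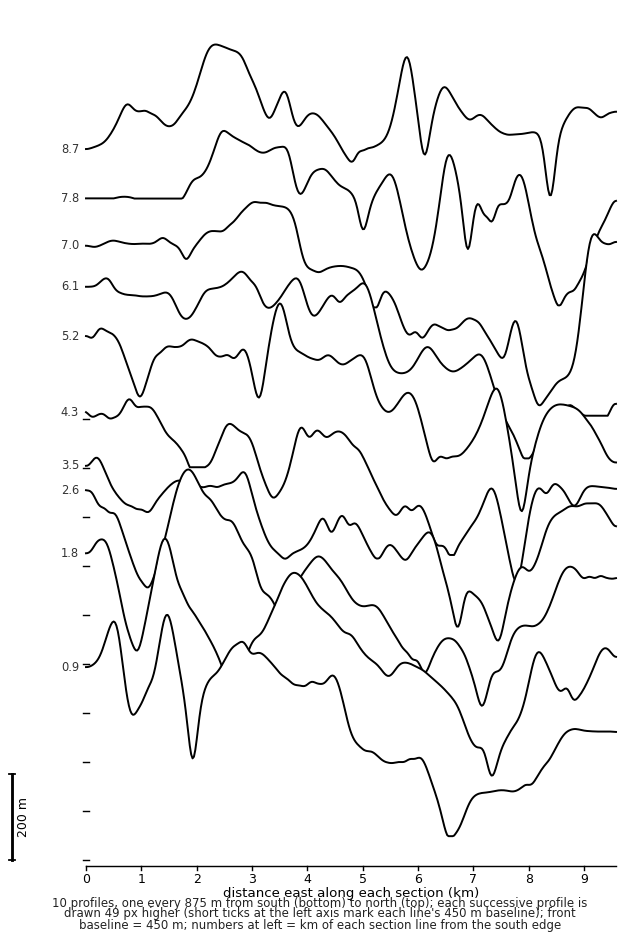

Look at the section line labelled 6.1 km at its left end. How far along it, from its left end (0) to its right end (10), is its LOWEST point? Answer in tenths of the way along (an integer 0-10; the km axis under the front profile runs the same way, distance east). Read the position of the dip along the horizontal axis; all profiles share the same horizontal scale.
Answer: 8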